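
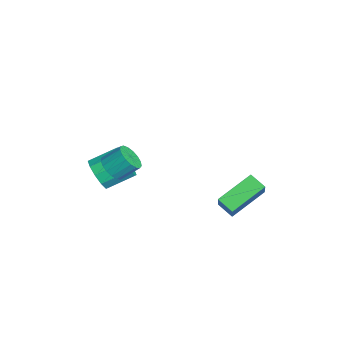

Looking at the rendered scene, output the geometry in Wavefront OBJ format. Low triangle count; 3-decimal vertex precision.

v -3.638 -4.061 -1.353
v -2.862 -3.762 -1.792
v -3.007 -2.38 -1.106
v -3.782 -2.679 -0.667
v -3.319 -3.641 -2.131
v -3.463 -2.259 -1.445
v -3.897 -3.681 -2.173
v -4.041 -2.299 -1.486
v -4.376 -3.866 -1.902
v -4.52 -2.483 -1.215
v -4.573 -4.125 -1.421
v -4.717 -2.743 -0.734
v -4.413 -4.36 -0.914
v -4.558 -2.978 -0.228
v -3.957 -4.481 -0.575
v -4.101 -3.099 0.111
v -3.379 -4.441 -0.534
v -3.523 -3.059 0.153
v -2.9 -4.257 -0.805
v -3.044 -2.874 -0.118
v -2.703 -3.997 -1.286
v -2.847 -2.615 -0.599
v 0.896 1.544 -1.297
v 0.259 0.999 -0.895
v 0.043 3.167 -0.451
v -0.594 2.623 -0.048
v 1.614 1.417 -0.332
v 0.977 0.873 0.071
v 0.761 3.041 0.515
v 0.124 2.496 0.917
v -0.141 -3.736 1.847
v 0.583 -3.81 1.892
v 0.626 -2.959 2.619
v -0.099 -2.884 2.573
v 0.539 -3.584 1.629
v 0.582 -2.733 2.356
v 0.339 -3.392 1.417
v 0.381 -2.541 2.143
v 0.028 -3.279 1.303
v 0.071 -2.428 2.029
v -0.321 -3.271 1.313
v -0.278 -2.42 2.04
v -0.629 -3.369 1.446
v -0.586 -2.518 2.172
v -0.825 -3.551 1.67
v -0.783 -2.7 2.397
v -0.865 -3.775 1.935
v -0.822 -2.924 2.662
v -0.739 -3.99 2.18
v -0.696 -3.139 2.907
v -0.476 -4.147 2.348
v -0.433 -3.296 3.075
v -0.136 -4.21 2.402
v -0.094 -3.359 3.128
v 0.202 -4.164 2.328
v 0.245 -3.313 3.055
v 0.462 -4.02 2.144
v 0.504 -3.169 2.871
f 2 1 5
f 2 5 3
f 3 5 6
f 3 6 4
f 5 1 7
f 5 7 6
f 6 7 8
f 6 8 4
f 7 1 9
f 7 9 8
f 8 9 10
f 8 10 4
f 9 1 11
f 9 11 10
f 10 11 12
f 10 12 4
f 11 1 13
f 11 13 12
f 12 13 14
f 12 14 4
f 13 1 15
f 13 15 14
f 14 15 16
f 14 16 4
f 15 1 17
f 15 17 16
f 16 17 18
f 16 18 4
f 17 1 19
f 17 19 18
f 18 19 20
f 18 20 4
f 19 1 21
f 19 21 20
f 20 21 22
f 20 22 4
f 21 1 2
f 21 2 22
f 22 2 3
f 22 3 4
f 24 26 23
f 27 24 23
f 23 26 25
f 25 27 23
f 24 30 26
f 28 24 27
f 28 30 24
f 26 30 25
f 29 27 25
f 25 30 29
f 29 28 27
f 30 28 29
f 32 31 35
f 32 35 33
f 33 35 36
f 33 36 34
f 35 31 37
f 35 37 36
f 36 37 38
f 36 38 34
f 37 31 39
f 37 39 38
f 38 39 40
f 38 40 34
f 39 31 41
f 39 41 40
f 40 41 42
f 40 42 34
f 41 31 43
f 41 43 42
f 42 43 44
f 42 44 34
f 43 31 45
f 43 45 44
f 44 45 46
f 44 46 34
f 45 31 47
f 45 47 46
f 46 47 48
f 46 48 34
f 47 31 49
f 47 49 48
f 48 49 50
f 48 50 34
f 49 31 51
f 49 51 50
f 50 51 52
f 50 52 34
f 51 31 53
f 51 53 52
f 52 53 54
f 52 54 34
f 53 31 55
f 53 55 54
f 54 55 56
f 54 56 34
f 55 31 57
f 55 57 56
f 56 57 58
f 56 58 34
f 57 31 32
f 57 32 58
f 58 32 33
f 58 33 34



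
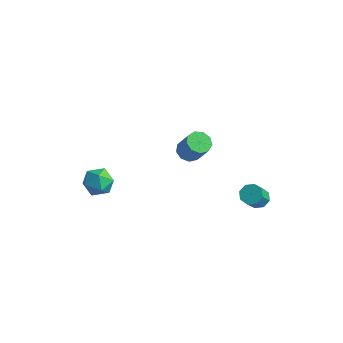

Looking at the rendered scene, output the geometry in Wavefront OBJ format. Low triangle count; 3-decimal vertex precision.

v 3.799 0.774 -2.305
v 4.471 0.929 -2.273
v 4.633 -0.02 -1.084
v 3.961 -0.174 -1.115
v 4.175 1.25 -1.976
v 4.337 0.302 -0.787
v 3.659 1.293 -1.872
v 3.821 0.344 -0.682
v 3.225 1.032 -2.021
v 3.387 0.083 -0.832
v 3.127 0.62 -2.336
v 3.289 -0.329 -1.147
v 3.423 0.298 -2.633
v 3.585 -0.65 -1.444
v 3.939 0.256 -2.738
v 4.101 -0.693 -1.548
v 4.373 0.517 -2.588
v 4.535 -0.432 -1.399
v 0.374 -1.117 1.394
v 1.009 -1.161 0.997
v 1.88 -1.347 2.409
v 1.246 -1.303 2.806
v 0.913 -0.673 1.12
v 1.784 -0.858 2.533
v 0.565 -0.392 1.372
v 1.436 -0.578 2.784
v 0.127 -0.451 1.633
v 0.999 -0.637 3.046
v -0.194 -0.821 1.783
v 0.677 -1.007 3.196
v -0.25 -1.33 1.751
v 0.621 -1.516 3.163
v -0.013 -1.74 1.551
v 0.858 -1.925 2.964
v 0.405 -1.858 1.278
v 1.276 -2.043 2.69
v 0.808 -1.629 1.059
v 1.68 -1.815 2.471
v -3.883 -3.278 -1.092
v -2.978 -3.587 -1.412
v -4.602 -4.373 -2.068
v -3.697 -4.682 -2.388
v -3.988 -4.87 -1.441
v -3.544 -4.194 -0.837
v -4.036 -3.766 -2.643
v -3.592 -3.09 -2.039
v -3.072 -3.889 -2.371
v -3.042 -4.571 -1.628
v -4.538 -3.389 -1.852
v -4.508 -4.071 -1.109
f 2 1 5
f 2 5 3
f 3 5 6
f 3 6 4
f 5 1 7
f 5 7 6
f 6 7 8
f 6 8 4
f 7 1 9
f 7 9 8
f 8 9 10
f 8 10 4
f 9 1 11
f 9 11 10
f 10 11 12
f 10 12 4
f 11 1 13
f 11 13 12
f 12 13 14
f 12 14 4
f 13 1 15
f 13 15 14
f 14 15 16
f 14 16 4
f 15 1 17
f 15 17 16
f 16 17 18
f 16 18 4
f 17 1 2
f 17 2 18
f 18 2 3
f 18 3 4
f 20 19 23
f 20 23 21
f 21 23 24
f 21 24 22
f 23 19 25
f 23 25 24
f 24 25 26
f 24 26 22
f 25 19 27
f 25 27 26
f 26 27 28
f 26 28 22
f 27 19 29
f 27 29 28
f 28 29 30
f 28 30 22
f 29 19 31
f 29 31 30
f 30 31 32
f 30 32 22
f 31 19 33
f 31 33 32
f 32 33 34
f 32 34 22
f 33 19 35
f 33 35 34
f 34 35 36
f 34 36 22
f 35 19 37
f 35 37 36
f 36 37 38
f 36 38 22
f 37 19 20
f 37 20 38
f 38 20 21
f 38 21 22
f 39 50 44
f 39 44 40
f 39 40 46
f 39 46 49
f 39 49 50
f 40 44 48
f 44 50 43
f 50 49 41
f 49 46 45
f 46 40 47
f 42 48 43
f 42 43 41
f 42 41 45
f 42 45 47
f 42 47 48
f 43 48 44
f 41 43 50
f 45 41 49
f 47 45 46
f 48 47 40



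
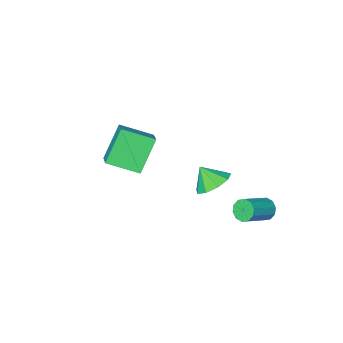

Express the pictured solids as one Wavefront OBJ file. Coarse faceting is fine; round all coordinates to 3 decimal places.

v 1.987 -1.587 1.82
v 2.497 -0.562 2.477
v 0.752 -0.586 1.217
v 1.262 0.439 1.875
v 3.118 -1.139 0.245
v 3.628 -0.114 0.903
v 1.883 -0.138 -0.357
v 2.393 0.887 0.3
v -1.218 1.439 -1.778
v -0.432 1.998 -1.676
v -0.882 0.801 -0.882
v -0.932 2.241 -1.315
v -1.566 2.11 -1.17
v -2.038 1.664 -1.311
v -2.125 1.113 -1.67
v -1.788 0.714 -2.079
v -1.185 0.655 -2.348
v -0.597 0.962 -2.35
v -0.299 1.492 -2.085
v 1.416 -1.918 -1.917
v 2.072 -2.016 -1.351
v 0.528 -2.504 -0.989
v 1.184 -2.602 -0.423
v 0.887 -1.804 -0.613
v 1.436 -1.441 -1.187
v 1.164 -3.079 -1.153
v 1.713 -2.716 -1.727
v 1.917 -2.733 -0.878
v 1.745 -1.945 -0.545
v 0.855 -2.575 -1.795
v 0.683 -1.787 -1.462
v -2.515 3.774 -2.552
v -2.269 4.031 -3.059
v -0.878 4.244 -2.275
v -1.125 3.986 -1.768
v -2.429 4.31 -2.85
v -1.039 4.523 -2.067
v -2.622 4.384 -2.528
v -1.232 4.597 -1.744
v -2.774 4.224 -2.214
v -1.384 4.437 -1.431
v -2.828 3.893 -2.03
v -1.437 4.106 -1.246
v -2.762 3.516 -2.045
v -1.371 3.729 -1.261
v -2.601 3.237 -2.253
v -1.211 3.45 -1.47
v -2.408 3.163 -2.576
v -1.018 3.376 -1.792
v -2.256 3.323 -2.889
v -0.866 3.536 -2.106
v -2.203 3.654 -3.074
v -0.812 3.867 -2.29
f 2 4 1
f 5 2 1
f 1 4 3
f 3 5 1
f 2 8 4
f 6 2 5
f 6 8 2
f 4 8 3
f 7 5 3
f 3 8 7
f 7 6 5
f 8 6 7
f 10 9 12
f 10 12 11
f 12 9 13
f 12 13 11
f 13 9 14
f 13 14 11
f 14 9 15
f 14 15 11
f 15 9 16
f 15 16 11
f 16 9 17
f 16 17 11
f 17 9 18
f 17 18 11
f 18 9 19
f 18 19 11
f 19 9 10
f 19 10 11
f 20 31 25
f 20 25 21
f 20 21 27
f 20 27 30
f 20 30 31
f 21 25 29
f 25 31 24
f 31 30 22
f 30 27 26
f 27 21 28
f 23 29 24
f 23 24 22
f 23 22 26
f 23 26 28
f 23 28 29
f 24 29 25
f 22 24 31
f 26 22 30
f 28 26 27
f 29 28 21
f 33 32 36
f 33 36 34
f 34 36 37
f 34 37 35
f 36 32 38
f 36 38 37
f 37 38 39
f 37 39 35
f 38 32 40
f 38 40 39
f 39 40 41
f 39 41 35
f 40 32 42
f 40 42 41
f 41 42 43
f 41 43 35
f 42 32 44
f 42 44 43
f 43 44 45
f 43 45 35
f 44 32 46
f 44 46 45
f 45 46 47
f 45 47 35
f 46 32 48
f 46 48 47
f 47 48 49
f 47 49 35
f 48 32 50
f 48 50 49
f 49 50 51
f 49 51 35
f 50 32 52
f 50 52 51
f 51 52 53
f 51 53 35
f 52 32 33
f 52 33 53
f 53 33 34
f 53 34 35



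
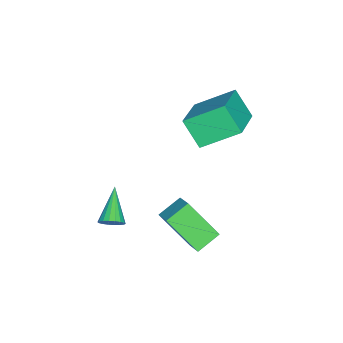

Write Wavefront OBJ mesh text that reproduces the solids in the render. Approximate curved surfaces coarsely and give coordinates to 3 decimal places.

v 0.319 -0.372 -2.581
v 0.539 -0.123 -2.131
v -1.079 -0.768 -1.679
v 0.415 0.063 -2.242
v 0.272 0.162 -2.42
v 0.138 0.155 -2.631
v 0.04 0.044 -2.831
v -0.003 -0.15 -2.982
v 0.018 -0.388 -3.053
v 0.099 -0.622 -3.031
v 0.223 -0.808 -2.92
v 0.366 -0.907 -2.742
v 0.5 -0.9 -2.532
v 0.598 -0.789 -2.331
v 0.641 -0.595 -2.18
v 0.619 -0.357 -2.109
v 0.243 3.791 -1.382
v 0.144 2.466 0.073
v 0.939 4.367 -0.809
v 0.841 3.043 0.646
v 1.099 3.217 -1.846
v 1.001 1.893 -0.391
v 1.796 3.794 -1.273
v 1.697 2.469 0.182
v -3.704 2.396 0.685
v -4.081 1.546 1.784
v -4.263 3.937 1.685
v -4.64 3.086 2.784
v -1.8 2.574 1.476
v -2.177 1.723 2.575
v -2.359 4.114 2.476
v -2.736 3.264 3.575
f 2 1 4
f 2 4 3
f 4 1 5
f 4 5 3
f 5 1 6
f 5 6 3
f 6 1 7
f 6 7 3
f 7 1 8
f 7 8 3
f 8 1 9
f 8 9 3
f 9 1 10
f 9 10 3
f 10 1 11
f 10 11 3
f 11 1 12
f 11 12 3
f 12 1 13
f 12 13 3
f 13 1 14
f 13 14 3
f 14 1 15
f 14 15 3
f 15 1 16
f 15 16 3
f 16 1 2
f 16 2 3
f 18 20 17
f 21 18 17
f 17 20 19
f 19 21 17
f 18 24 20
f 22 18 21
f 22 24 18
f 20 24 19
f 23 21 19
f 19 24 23
f 23 22 21
f 24 22 23
f 26 28 25
f 29 26 25
f 25 28 27
f 27 29 25
f 26 32 28
f 30 26 29
f 30 32 26
f 28 32 27
f 31 29 27
f 27 32 31
f 31 30 29
f 32 30 31



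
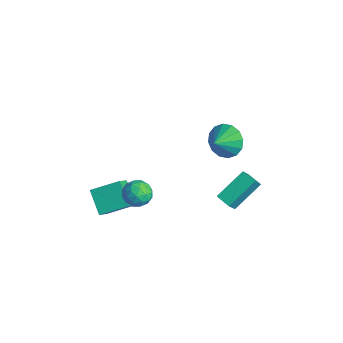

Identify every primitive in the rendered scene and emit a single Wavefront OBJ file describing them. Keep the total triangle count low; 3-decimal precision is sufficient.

v -0.059 -1.334 -0.763
v 0.661 -1.177 -0.276
v -0.401 -2.423 0.096
v 0.319 -2.266 0.583
v -0.352 -1.692 0.589
v -0.141 -1.019 0.058
v 0.401 -2.581 -0.238
v 0.612 -1.908 -0.769
v 0.945 -1.947 0.048
v 0.48 -1.398 0.559
v -0.22 -2.202 -0.739
v -0.685 -1.653 -0.228
v 0.331 -1.16 -0.595
v -0.071 -2.44 0.415
v -0.466 -2.103 0.419
v -0.042 -2.011 0.705
v -0.14 -1.067 -0.398
v 0.283 -0.974 -0.112
v -0.313 -1.277 0.397
v -0.023 -2.626 -0.068
v 0.4 -2.533 0.218
v 0.302 -1.589 -0.885
v 0.726 -1.497 -0.599
v 0.573 -2.323 -0.577
v 0.922 -1.52 -0.119
v 0.72 -2.161 0.386
v 0.768 -2.346 -0.096
v 0.893 -1.95 -0.408
v 0.648 -1.197 0.182
v 0.447 -1.838 0.687
v 0.052 -1.5 0.691
v 0.177 -1.105 0.379
v 0.815 -1.65 0.372
v -0.187 -1.762 -0.867
v -0.388 -2.403 -0.362
v 0.083 -2.495 -0.559
v 0.208 -2.1 -0.871
v -0.46 -1.439 -0.566
v -0.662 -2.08 -0.061
v -0.633 -1.65 0.228
v -0.508 -1.254 -0.084
v -0.555 -1.95 -0.552
v -2.819 -2.14 -4.694
v -4.139 -1.991 -3.699
v -2.123 -0.672 -3.989
v -3.443 -0.523 -2.995
v -2.137 -2.957 -3.665
v -3.457 -2.808 -2.671
v -1.441 -1.489 -2.961
v -2.761 -1.34 -1.966
v 1.076 2.576 -1.877
v 0.884 4.33 -0.702
v 0.651 3.233 -2.928
v 0.459 4.987 -1.753
v 1.961 2.813 -2.087
v 1.769 4.567 -0.912
v 1.536 3.47 -3.138
v 1.344 5.224 -1.963
v 1.489 2.798 3.458
v 2.237 3.411 3.914
v 1.891 1.842 4.082
v 1.798 3.446 4.25
v 1.276 3.308 4.374
v 0.812 3.032 4.252
v 0.528 2.694 3.917
v 0.502 2.383 3.459
v 0.741 2.184 3.001
v 1.18 2.149 2.665
v 1.702 2.287 2.541
v 2.166 2.563 2.663
v 2.45 2.901 2.998
v 2.476 3.212 3.456
f 1 38 17
f 38 12 41
f 17 41 6
f 38 41 17
f 1 17 13
f 17 6 18
f 13 18 2
f 17 18 13
f 1 13 22
f 13 2 23
f 22 23 8
f 13 23 22
f 1 22 34
f 22 8 37
f 34 37 11
f 22 37 34
f 1 34 38
f 34 11 42
f 38 42 12
f 34 42 38
f 2 18 29
f 18 6 32
f 29 32 10
f 18 32 29
f 6 41 19
f 41 12 40
f 19 40 5
f 41 40 19
f 12 42 39
f 42 11 35
f 39 35 3
f 42 35 39
f 11 37 36
f 37 8 24
f 36 24 7
f 37 24 36
f 8 23 28
f 23 2 25
f 28 25 9
f 23 25 28
f 4 30 16
f 30 10 31
f 16 31 5
f 30 31 16
f 4 16 14
f 16 5 15
f 14 15 3
f 16 15 14
f 4 14 21
f 14 3 20
f 21 20 7
f 14 20 21
f 4 21 26
f 21 7 27
f 26 27 9
f 21 27 26
f 4 26 30
f 26 9 33
f 30 33 10
f 26 33 30
f 5 31 19
f 31 10 32
f 19 32 6
f 31 32 19
f 3 15 39
f 15 5 40
f 39 40 12
f 15 40 39
f 7 20 36
f 20 3 35
f 36 35 11
f 20 35 36
f 9 27 28
f 27 7 24
f 28 24 8
f 27 24 28
f 10 33 29
f 33 9 25
f 29 25 2
f 33 25 29
f 44 46 43
f 47 44 43
f 43 46 45
f 45 47 43
f 44 50 46
f 48 44 47
f 48 50 44
f 46 50 45
f 49 47 45
f 45 50 49
f 49 48 47
f 50 48 49
f 52 54 51
f 55 52 51
f 51 54 53
f 53 55 51
f 52 58 54
f 56 52 55
f 56 58 52
f 54 58 53
f 57 55 53
f 53 58 57
f 57 56 55
f 58 56 57
f 60 59 62
f 60 62 61
f 62 59 63
f 62 63 61
f 63 59 64
f 63 64 61
f 64 59 65
f 64 65 61
f 65 59 66
f 65 66 61
f 66 59 67
f 66 67 61
f 67 59 68
f 67 68 61
f 68 59 69
f 68 69 61
f 69 59 70
f 69 70 61
f 70 59 71
f 70 71 61
f 71 59 72
f 71 72 61
f 72 59 60
f 72 60 61



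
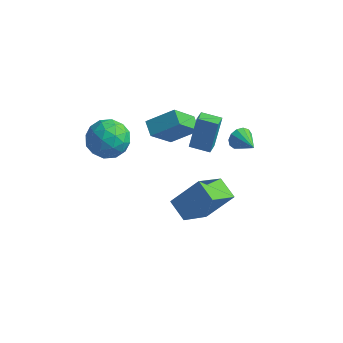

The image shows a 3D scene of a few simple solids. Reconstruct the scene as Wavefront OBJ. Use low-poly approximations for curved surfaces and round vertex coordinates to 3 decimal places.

v -2.692 0.645 0.927
v -3.046 -0.641 2.471
v -1.559 1.326 1.754
v -1.913 0.041 3.298
v -2.127 0.099 0.602
v -2.481 -1.186 2.146
v -0.994 0.781 1.429
v -1.348 -0.505 2.973
v -4.286 -3.32 3.335
v -3.56 -2.539 3.524
v -3.14 -4.521 3.896
v -2.414 -3.74 4.085
v -3.303 -3.813 4.699
v -4.011 -3.071 4.353
v -2.689 -3.989 3.067
v -3.397 -3.247 2.721
v -2.573 -2.952 3.358
v -2.952 -2.844 4.367
v -3.748 -4.216 3.053
v -4.127 -4.108 4.062
v -4.024 -2.824 3.38
v -2.676 -4.236 4.04
v -3.199 -4.279 4.401
v -2.772 -3.82 4.512
v -4.289 -3.137 3.868
v -3.862 -2.678 3.978
v -3.711 -3.426 4.669
v -2.838 -4.382 3.442
v -2.411 -3.923 3.552
v -3.928 -3.24 2.908
v -3.501 -2.781 3.019
v -2.989 -3.634 2.751
v -3.017 -2.608 3.394
v -2.343 -3.314 3.723
v -2.505 -3.46 3.126
v -2.921 -3.024 2.922
v -3.24 -2.544 3.987
v -2.566 -3.25 4.316
v -3.088 -3.293 4.678
v -3.505 -2.857 4.474
v -2.66 -2.787 3.889
v -4.134 -3.81 3.104
v -3.46 -4.516 3.433
v -3.195 -4.203 2.946
v -3.612 -3.767 2.742
v -4.357 -3.746 3.697
v -3.683 -4.452 4.026
v -3.779 -4.036 4.498
v -4.195 -3.6 4.294
v -4.04 -4.273 3.531
v 0.039 -2.715 -1.685
v -0.938 -2.189 -1.256
v 0.368 -1.105 -2.91
v -0.609 -0.579 -2.481
v 1.069 -1.901 -0.339
v 0.092 -1.375 0.09
v 1.398 -0.291 -1.564
v 0.421 0.235 -1.135
v -0.339 -1.534 2.736
v -0.284 -0.887 4.285
v -0.514 -0.773 2.425
v -0.459 -0.126 3.974
v 0.639 -1.354 2.626
v 0.694 -0.707 4.175
v 0.464 -0.593 2.315
v 0.519 0.054 3.864
v 1.469 -0.024 2.844
v 1.743 0.114 2.317
v 2.451 -0.636 3.196
v 1.822 0.367 2.536
v 1.789 0.495 2.853
v 1.654 0.459 3.167
v 1.46 0.27 3.379
v 1.269 -0.013 3.42
v 1.141 -0.299 3.279
v 1.118 -0.498 3
v 1.205 -0.546 2.671
v 1.377 -0.429 2.397
v 1.577 -0.183 2.265
f 2 4 1
f 5 2 1
f 1 4 3
f 3 5 1
f 2 8 4
f 6 2 5
f 6 8 2
f 4 8 3
f 7 5 3
f 3 8 7
f 7 6 5
f 8 6 7
f 9 46 25
f 46 20 49
f 25 49 14
f 46 49 25
f 9 25 21
f 25 14 26
f 21 26 10
f 25 26 21
f 9 21 30
f 21 10 31
f 30 31 16
f 21 31 30
f 9 30 42
f 30 16 45
f 42 45 19
f 30 45 42
f 9 42 46
f 42 19 50
f 46 50 20
f 42 50 46
f 10 26 37
f 26 14 40
f 37 40 18
f 26 40 37
f 14 49 27
f 49 20 48
f 27 48 13
f 49 48 27
f 20 50 47
f 50 19 43
f 47 43 11
f 50 43 47
f 19 45 44
f 45 16 32
f 44 32 15
f 45 32 44
f 16 31 36
f 31 10 33
f 36 33 17
f 31 33 36
f 12 38 24
f 38 18 39
f 24 39 13
f 38 39 24
f 12 24 22
f 24 13 23
f 22 23 11
f 24 23 22
f 12 22 29
f 22 11 28
f 29 28 15
f 22 28 29
f 12 29 34
f 29 15 35
f 34 35 17
f 29 35 34
f 12 34 38
f 34 17 41
f 38 41 18
f 34 41 38
f 13 39 27
f 39 18 40
f 27 40 14
f 39 40 27
f 11 23 47
f 23 13 48
f 47 48 20
f 23 48 47
f 15 28 44
f 28 11 43
f 44 43 19
f 28 43 44
f 17 35 36
f 35 15 32
f 36 32 16
f 35 32 36
f 18 41 37
f 41 17 33
f 37 33 10
f 41 33 37
f 52 54 51
f 55 52 51
f 51 54 53
f 53 55 51
f 52 58 54
f 56 52 55
f 56 58 52
f 54 58 53
f 57 55 53
f 53 58 57
f 57 56 55
f 58 56 57
f 60 62 59
f 63 60 59
f 59 62 61
f 61 63 59
f 60 66 62
f 64 60 63
f 64 66 60
f 62 66 61
f 65 63 61
f 61 66 65
f 65 64 63
f 66 64 65
f 68 67 70
f 68 70 69
f 70 67 71
f 70 71 69
f 71 67 72
f 71 72 69
f 72 67 73
f 72 73 69
f 73 67 74
f 73 74 69
f 74 67 75
f 74 75 69
f 75 67 76
f 75 76 69
f 76 67 77
f 76 77 69
f 77 67 78
f 77 78 69
f 78 67 79
f 78 79 69
f 79 67 68
f 79 68 69



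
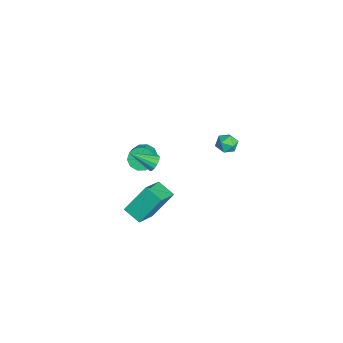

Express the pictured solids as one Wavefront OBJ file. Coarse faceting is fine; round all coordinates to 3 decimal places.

v -4.214 -3.28 -2.553
v -3.728 -3.049 -3.159
v -2.64 -3.329 -2.392
v -3.126 -3.56 -1.787
v -3.824 -2.647 -2.876
v -2.736 -2.927 -2.109
v -4.069 -2.488 -2.469
v -2.981 -2.767 -1.703
v -4.37 -2.63 -2.095
v -3.282 -2.91 -1.329
v -4.611 -3.021 -1.896
v -3.523 -3.301 -1.129
v -4.7 -3.511 -1.948
v -3.612 -3.791 -1.181
v -4.604 -3.913 -2.231
v -3.516 -4.193 -1.464
v -4.359 -4.073 -2.637
v -3.271 -4.352 -1.871
v -4.058 -3.93 -3.011
v -2.97 -4.21 -2.245
v -3.817 -3.539 -3.211
v -2.729 -3.819 -2.444
v 0.759 1.092 2.866
v 1.075 1.39 3.407
v 1.145 0.09 3.193
v 1.461 0.388 3.734
v 0.768 0.354 3.712
v 0.529 0.974 3.51
v 1.691 0.506 3.09
v 1.452 1.126 2.888
v 1.65 1.029 3.545
v 1.08 0.935 3.93
v 1.14 0.545 2.67
v 0.57 0.451 3.055
v 3.865 -5.204 0.835
v 3.571 -3.971 2.369
v 2.561 -4.37 -0.085
v 2.267 -3.138 1.45
v 4.653 -4.462 0.39
v 4.359 -3.23 1.925
v 3.349 -3.629 -0.529
v 3.055 -2.396 1.005
v -0.738 -3.026 0.121
v -0.482 -3.325 -0.292
v -1.062 -4.434 0.939
v -0.254 -3.253 -0.077
v -0.179 -3.109 0.2
v -0.282 -2.939 0.452
v -0.53 -2.796 0.599
v -0.843 -2.727 0.594
v -1.123 -2.752 0.439
v -1.281 -2.865 0.183
v -1.266 -3.029 -0.093
v -1.084 -3.192 -0.301
v -0.791 -3.302 -0.375
f 2 1 5
f 2 5 3
f 3 5 6
f 3 6 4
f 5 1 7
f 5 7 6
f 6 7 8
f 6 8 4
f 7 1 9
f 7 9 8
f 8 9 10
f 8 10 4
f 9 1 11
f 9 11 10
f 10 11 12
f 10 12 4
f 11 1 13
f 11 13 12
f 12 13 14
f 12 14 4
f 13 1 15
f 13 15 14
f 14 15 16
f 14 16 4
f 15 1 17
f 15 17 16
f 16 17 18
f 16 18 4
f 17 1 19
f 17 19 18
f 18 19 20
f 18 20 4
f 19 1 21
f 19 21 20
f 20 21 22
f 20 22 4
f 21 1 2
f 21 2 22
f 22 2 3
f 22 3 4
f 23 34 28
f 23 28 24
f 23 24 30
f 23 30 33
f 23 33 34
f 24 28 32
f 28 34 27
f 34 33 25
f 33 30 29
f 30 24 31
f 26 32 27
f 26 27 25
f 26 25 29
f 26 29 31
f 26 31 32
f 27 32 28
f 25 27 34
f 29 25 33
f 31 29 30
f 32 31 24
f 36 38 35
f 39 36 35
f 35 38 37
f 37 39 35
f 36 42 38
f 40 36 39
f 40 42 36
f 38 42 37
f 41 39 37
f 37 42 41
f 41 40 39
f 42 40 41
f 44 43 46
f 44 46 45
f 46 43 47
f 46 47 45
f 47 43 48
f 47 48 45
f 48 43 49
f 48 49 45
f 49 43 50
f 49 50 45
f 50 43 51
f 50 51 45
f 51 43 52
f 51 52 45
f 52 43 53
f 52 53 45
f 53 43 54
f 53 54 45
f 54 43 55
f 54 55 45
f 55 43 44
f 55 44 45



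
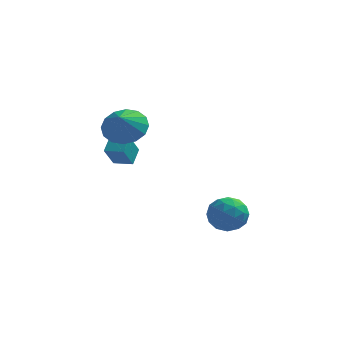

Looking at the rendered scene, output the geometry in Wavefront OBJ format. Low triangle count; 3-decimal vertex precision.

v -3.381 -2.058 0.265
v -3.253 -1.252 0.808
v -3.094 -1.387 -0.798
v -2.967 -0.581 -0.255
v -2.453 -2.279 0.375
v -2.326 -1.473 0.918
v -2.167 -1.608 -0.688
v -2.039 -0.802 -0.145
v 1.651 -1.929 -2.474
v 2.653 -1.978 -2.369
v 1.747 -2.862 -3.811
v 2.749 -2.911 -3.706
v 2.149 -3.377 -3.042
v 2.089 -2.801 -2.216
v 2.311 -2.039 -3.964
v 2.251 -1.463 -3.138
v 3.061 -2.045 -3.289
v 2.961 -2.873 -2.719
v 1.439 -1.967 -3.461
v 1.339 -2.795 -2.891
v 2.143 -1.872 -2.304
v 2.257 -2.968 -3.876
v 1.904 -3.243 -3.486
v 2.493 -3.271 -3.424
v 1.812 -2.355 -2.214
v 2.401 -2.384 -2.152
v 2.105 -3.207 -2.548
v 1.999 -2.456 -4.028
v 2.588 -2.485 -3.966
v 1.907 -1.569 -2.756
v 2.496 -1.597 -2.694
v 2.295 -1.633 -3.632
v 2.973 -1.94 -2.783
v 3.029 -2.488 -3.569
v 2.771 -1.976 -3.721
v 2.736 -1.637 -3.235
v 2.914 -2.426 -2.448
v 2.97 -2.974 -3.234
v 2.617 -3.249 -2.844
v 2.582 -2.91 -2.358
v 3.154 -2.466 -2.989
v 1.43 -1.866 -2.946
v 1.486 -2.414 -3.732
v 1.818 -1.93 -3.822
v 1.783 -1.591 -3.336
v 1.371 -2.352 -2.611
v 1.427 -2.9 -3.397
v 1.664 -3.203 -2.945
v 1.629 -2.864 -2.459
v 1.246 -2.374 -3.191
v -2.191 -3.316 2.42
v -1.235 -3.708 2.181
v -2.289 -4.104 3.32
v -1.138 -3.307 2.543
v -1.323 -2.908 2.871
v -1.741 -2.619 3.079
v -2.279 -2.516 3.11
v -2.793 -2.628 2.956
v -3.147 -2.925 2.658
v -3.244 -3.326 2.297
v -3.059 -3.724 1.968
v -2.641 -4.014 1.761
v -2.103 -4.116 1.73
v -1.589 -4.004 1.884
f 2 4 1
f 5 2 1
f 1 4 3
f 3 5 1
f 2 8 4
f 6 2 5
f 6 8 2
f 4 8 3
f 7 5 3
f 3 8 7
f 7 6 5
f 8 6 7
f 9 46 25
f 46 20 49
f 25 49 14
f 46 49 25
f 9 25 21
f 25 14 26
f 21 26 10
f 25 26 21
f 9 21 30
f 21 10 31
f 30 31 16
f 21 31 30
f 9 30 42
f 30 16 45
f 42 45 19
f 30 45 42
f 9 42 46
f 42 19 50
f 46 50 20
f 42 50 46
f 10 26 37
f 26 14 40
f 37 40 18
f 26 40 37
f 14 49 27
f 49 20 48
f 27 48 13
f 49 48 27
f 20 50 47
f 50 19 43
f 47 43 11
f 50 43 47
f 19 45 44
f 45 16 32
f 44 32 15
f 45 32 44
f 16 31 36
f 31 10 33
f 36 33 17
f 31 33 36
f 12 38 24
f 38 18 39
f 24 39 13
f 38 39 24
f 12 24 22
f 24 13 23
f 22 23 11
f 24 23 22
f 12 22 29
f 22 11 28
f 29 28 15
f 22 28 29
f 12 29 34
f 29 15 35
f 34 35 17
f 29 35 34
f 12 34 38
f 34 17 41
f 38 41 18
f 34 41 38
f 13 39 27
f 39 18 40
f 27 40 14
f 39 40 27
f 11 23 47
f 23 13 48
f 47 48 20
f 23 48 47
f 15 28 44
f 28 11 43
f 44 43 19
f 28 43 44
f 17 35 36
f 35 15 32
f 36 32 16
f 35 32 36
f 18 41 37
f 41 17 33
f 37 33 10
f 41 33 37
f 52 51 54
f 52 54 53
f 54 51 55
f 54 55 53
f 55 51 56
f 55 56 53
f 56 51 57
f 56 57 53
f 57 51 58
f 57 58 53
f 58 51 59
f 58 59 53
f 59 51 60
f 59 60 53
f 60 51 61
f 60 61 53
f 61 51 62
f 61 62 53
f 62 51 63
f 62 63 53
f 63 51 64
f 63 64 53
f 64 51 52
f 64 52 53



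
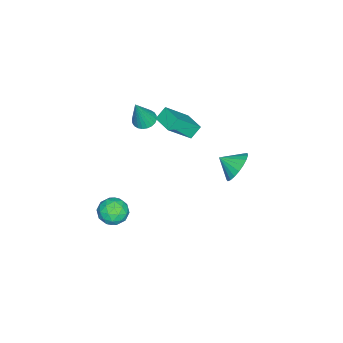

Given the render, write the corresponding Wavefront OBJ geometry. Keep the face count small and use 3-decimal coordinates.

v 1.317 -1.347 -3.924
v 2.078 -1.287 -3.401
v 1.022 -2.693 -3.339
v 1.783 -2.633 -2.816
v 1.06 -2.082 -2.645
v 1.242 -1.25 -3.006
v 1.858 -2.73 -3.734
v 2.04 -1.898 -4.095
v 2.413 -2.141 -3.284
v 1.919 -1.741 -2.611
v 1.181 -2.239 -4.129
v 0.687 -1.839 -3.456
v 1.723 -1.199 -3.714
v 1.377 -2.781 -3.026
v 0.951 -2.458 -2.926
v 1.399 -2.422 -2.618
v 1.232 -1.177 -3.482
v 1.679 -1.142 -3.175
v 1.081 -1.609 -2.73
v 1.421 -2.838 -3.565
v 1.868 -2.803 -3.258
v 1.701 -1.558 -4.122
v 2.149 -1.522 -3.814
v 2.019 -2.371 -4.01
v 2.367 -1.666 -3.338
v 2.194 -2.457 -2.994
v 2.238 -2.514 -3.533
v 2.345 -2.025 -3.745
v 2.077 -1.43 -2.942
v 1.904 -2.222 -2.598
v 1.479 -1.898 -2.498
v 1.586 -1.409 -2.71
v 2.274 -1.933 -2.873
v 1.196 -1.758 -4.142
v 1.023 -2.55 -3.798
v 1.514 -2.571 -4.03
v 1.621 -2.082 -4.242
v 0.906 -1.523 -3.746
v 0.733 -2.314 -3.402
v 0.755 -1.955 -2.995
v 0.862 -1.466 -3.207
v 0.826 -2.047 -3.867
v -2.015 -1.627 1.647
v -1.649 -1.045 1.584
v -1.345 -1.853 3.453
v -1.882 -0.951 1.682
v -2.134 -0.96 1.774
v -2.369 -1.07 1.847
v -2.549 -1.265 1.89
v -2.649 -1.515 1.895
v -2.651 -1.783 1.863
v -2.557 -2.026 1.798
v -2.38 -2.209 1.709
v -2.148 -2.303 1.611
v -1.895 -2.295 1.519
v -1.661 -2.184 1.446
v -1.48 -1.989 1.403
v -1.381 -1.739 1.398
v -1.378 -1.472 1.43
v -1.473 -1.228 1.496
v -1.72 1.007 3.2
v -0.745 0.111 4.478
v -0.932 2.022 3.311
v 0.043 1.126 4.589
v -1.203 0.674 2.571
v -0.228 -0.222 3.849
v -0.415 1.689 2.682
v 0.56 0.793 3.96
v -0.433 4.268 1.151
v 0.551 4.273 0.971
v -0.327 3.292 1.709
v 0.527 4.477 1.333
v 0.338 4.646 1.663
v 0.016 4.749 1.904
v -0.385 4.768 2.015
v -0.793 4.702 1.977
v -1.14 4.56 1.795
v -1.364 4.368 1.502
v -1.427 4.159 1.149
v -1.319 3.968 0.795
v -1.057 3.83 0.504
v -0.688 3.767 0.323
v -0.274 3.791 0.286
v 0.112 3.897 0.399
v 0.404 4.068 0.641
f 1 38 17
f 38 12 41
f 17 41 6
f 38 41 17
f 1 17 13
f 17 6 18
f 13 18 2
f 17 18 13
f 1 13 22
f 13 2 23
f 22 23 8
f 13 23 22
f 1 22 34
f 22 8 37
f 34 37 11
f 22 37 34
f 1 34 38
f 34 11 42
f 38 42 12
f 34 42 38
f 2 18 29
f 18 6 32
f 29 32 10
f 18 32 29
f 6 41 19
f 41 12 40
f 19 40 5
f 41 40 19
f 12 42 39
f 42 11 35
f 39 35 3
f 42 35 39
f 11 37 36
f 37 8 24
f 36 24 7
f 37 24 36
f 8 23 28
f 23 2 25
f 28 25 9
f 23 25 28
f 4 30 16
f 30 10 31
f 16 31 5
f 30 31 16
f 4 16 14
f 16 5 15
f 14 15 3
f 16 15 14
f 4 14 21
f 14 3 20
f 21 20 7
f 14 20 21
f 4 21 26
f 21 7 27
f 26 27 9
f 21 27 26
f 4 26 30
f 26 9 33
f 30 33 10
f 26 33 30
f 5 31 19
f 31 10 32
f 19 32 6
f 31 32 19
f 3 15 39
f 15 5 40
f 39 40 12
f 15 40 39
f 7 20 36
f 20 3 35
f 36 35 11
f 20 35 36
f 9 27 28
f 27 7 24
f 28 24 8
f 27 24 28
f 10 33 29
f 33 9 25
f 29 25 2
f 33 25 29
f 44 43 46
f 44 46 45
f 46 43 47
f 46 47 45
f 47 43 48
f 47 48 45
f 48 43 49
f 48 49 45
f 49 43 50
f 49 50 45
f 50 43 51
f 50 51 45
f 51 43 52
f 51 52 45
f 52 43 53
f 52 53 45
f 53 43 54
f 53 54 45
f 54 43 55
f 54 55 45
f 55 43 56
f 55 56 45
f 56 43 57
f 56 57 45
f 57 43 58
f 57 58 45
f 58 43 59
f 58 59 45
f 59 43 60
f 59 60 45
f 60 43 44
f 60 44 45
f 62 64 61
f 65 62 61
f 61 64 63
f 63 65 61
f 62 68 64
f 66 62 65
f 66 68 62
f 64 68 63
f 67 65 63
f 63 68 67
f 67 66 65
f 68 66 67
f 70 69 72
f 70 72 71
f 72 69 73
f 72 73 71
f 73 69 74
f 73 74 71
f 74 69 75
f 74 75 71
f 75 69 76
f 75 76 71
f 76 69 77
f 76 77 71
f 77 69 78
f 77 78 71
f 78 69 79
f 78 79 71
f 79 69 80
f 79 80 71
f 80 69 81
f 80 81 71
f 81 69 82
f 81 82 71
f 82 69 83
f 82 83 71
f 83 69 84
f 83 84 71
f 84 69 85
f 84 85 71
f 85 69 70
f 85 70 71



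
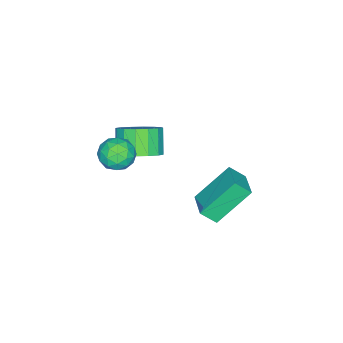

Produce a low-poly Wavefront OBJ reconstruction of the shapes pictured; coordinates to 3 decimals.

v -3.395 1.813 -1.136
v -3.07 1.193 -0.494
v -2.37 2.644 -0.852
v -2.045 2.024 -0.21
v -2.195 0.856 -2.67
v -1.87 0.236 -2.028
v -1.17 1.687 -2.386
v -0.845 1.067 -1.744
v -2.751 -2.966 -1.533
v -2.338 -2.282 -0.882
v -3.116 -2.751 0.104
v -3.529 -3.434 -0.547
v -2.759 -2.033 -1.095
v -3.536 -2.502 -0.11
v -3.177 -2.034 -1.425
v -3.955 -2.503 -0.44
v -3.481 -2.284 -1.785
v -4.259 -2.753 -0.799
v -3.59 -2.717 -2.076
v -4.368 -3.186 -1.091
v -3.474 -3.216 -2.222
v -4.252 -3.685 -1.237
v -3.164 -3.649 -2.184
v -3.942 -4.118 -1.198
v -2.744 -3.898 -1.97
v -3.521 -4.367 -0.985
v -2.325 -3.897 -1.64
v -3.103 -4.366 -0.655
v -2.021 -3.647 -1.281
v -2.799 -4.116 -0.295
v -1.912 -3.214 -0.989
v -2.69 -3.683 -0.004
v -2.028 -2.715 -0.843
v -2.806 -3.184 0.142
v -0.627 -2.361 -0.268
v -0.078 -2.843 0.189
v -1.702 -3.017 0.331
v -1.153 -3.499 0.788
v -1.229 -2.657 0.955
v -0.564 -2.251 0.585
v -1.216 -3.609 -0.065
v -0.551 -3.203 -0.435
v -0.442 -3.615 0.315
v -0.45 -3.026 0.945
v -1.33 -2.834 -0.425
v -1.338 -2.245 0.205
v -0.258 -2.544 -0.092
v -1.522 -3.316 0.612
v -1.567 -2.821 0.71
v -1.244 -3.104 0.979
v -0.544 -2.196 0.141
v -0.221 -2.48 0.409
v -0.898 -2.371 0.859
v -1.559 -3.38 0.111
v -1.236 -3.664 0.379
v -0.536 -2.756 -0.459
v -0.213 -3.039 -0.19
v -0.882 -3.489 -0.339
v -0.149 -3.281 0.251
v -0.781 -3.667 0.603
v -0.818 -3.731 0.101
v -0.427 -3.493 -0.116
v -0.154 -2.936 0.621
v -0.786 -3.321 0.973
v -0.83 -2.826 1.071
v -0.44 -2.588 0.854
v -0.368 -3.389 0.695
v -0.994 -2.539 -0.453
v -1.626 -2.924 -0.101
v -1.34 -3.272 -0.334
v -0.95 -3.034 -0.551
v -0.999 -2.193 -0.083
v -1.631 -2.579 0.269
v -1.353 -2.367 0.636
v -0.962 -2.129 0.419
v -1.412 -2.471 -0.175
f 2 4 1
f 5 2 1
f 1 4 3
f 3 5 1
f 2 8 4
f 6 2 5
f 6 8 2
f 4 8 3
f 7 5 3
f 3 8 7
f 7 6 5
f 8 6 7
f 10 9 13
f 10 13 11
f 11 13 14
f 11 14 12
f 13 9 15
f 13 15 14
f 14 15 16
f 14 16 12
f 15 9 17
f 15 17 16
f 16 17 18
f 16 18 12
f 17 9 19
f 17 19 18
f 18 19 20
f 18 20 12
f 19 9 21
f 19 21 20
f 20 21 22
f 20 22 12
f 21 9 23
f 21 23 22
f 22 23 24
f 22 24 12
f 23 9 25
f 23 25 24
f 24 25 26
f 24 26 12
f 25 9 27
f 25 27 26
f 26 27 28
f 26 28 12
f 27 9 29
f 27 29 28
f 28 29 30
f 28 30 12
f 29 9 31
f 29 31 30
f 30 31 32
f 30 32 12
f 31 9 33
f 31 33 32
f 32 33 34
f 32 34 12
f 33 9 10
f 33 10 34
f 34 10 11
f 34 11 12
f 35 72 51
f 72 46 75
f 51 75 40
f 72 75 51
f 35 51 47
f 51 40 52
f 47 52 36
f 51 52 47
f 35 47 56
f 47 36 57
f 56 57 42
f 47 57 56
f 35 56 68
f 56 42 71
f 68 71 45
f 56 71 68
f 35 68 72
f 68 45 76
f 72 76 46
f 68 76 72
f 36 52 63
f 52 40 66
f 63 66 44
f 52 66 63
f 40 75 53
f 75 46 74
f 53 74 39
f 75 74 53
f 46 76 73
f 76 45 69
f 73 69 37
f 76 69 73
f 45 71 70
f 71 42 58
f 70 58 41
f 71 58 70
f 42 57 62
f 57 36 59
f 62 59 43
f 57 59 62
f 38 64 50
f 64 44 65
f 50 65 39
f 64 65 50
f 38 50 48
f 50 39 49
f 48 49 37
f 50 49 48
f 38 48 55
f 48 37 54
f 55 54 41
f 48 54 55
f 38 55 60
f 55 41 61
f 60 61 43
f 55 61 60
f 38 60 64
f 60 43 67
f 64 67 44
f 60 67 64
f 39 65 53
f 65 44 66
f 53 66 40
f 65 66 53
f 37 49 73
f 49 39 74
f 73 74 46
f 49 74 73
f 41 54 70
f 54 37 69
f 70 69 45
f 54 69 70
f 43 61 62
f 61 41 58
f 62 58 42
f 61 58 62
f 44 67 63
f 67 43 59
f 63 59 36
f 67 59 63



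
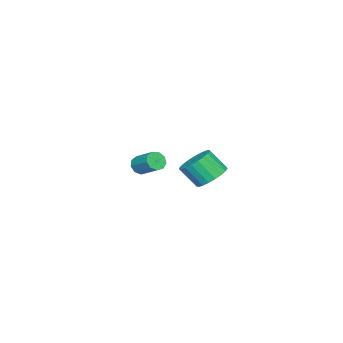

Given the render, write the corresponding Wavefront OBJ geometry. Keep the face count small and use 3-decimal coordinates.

v -3.573 -1.147 -1.235
v -2.663 -1.523 -1.68
v -2.477 -2.528 -0.449
v -3.387 -2.153 -0.005
v -2.511 -1.184 -1.427
v -2.324 -2.189 -0.196
v -2.542 -0.84 -1.14
v -2.356 -1.845 0.09
v -2.752 -0.548 -0.871
v -2.566 -1.553 0.36
v -3.104 -0.36 -0.664
v -2.917 -1.365 0.567
v -3.537 -0.309 -0.556
v -3.35 -1.314 0.675
v -3.976 -0.402 -0.566
v -3.789 -1.407 0.665
v -4.345 -0.624 -0.691
v -4.159 -1.629 0.54
v -4.582 -0.937 -0.911
v -4.395 -1.942 0.32
v -4.643 -1.286 -1.186
v -4.457 -2.291 0.045
v -4.52 -1.611 -1.47
v -4.333 -2.616 -0.24
v -4.233 -1.856 -1.714
v -4.046 -2.861 -0.483
v -3.832 -1.979 -1.875
v -3.645 -2.984 -0.644
v -3.386 -1.957 -1.925
v -3.2 -2.962 -0.694
v -2.973 -1.796 -1.856
v -2.786 -2.801 -0.625
v 3.354 -1.931 2.514
v 3.632 -2.301 2.926
v 4.064 -1.14 3.678
v 3.786 -0.769 3.266
v 3.902 -2.201 2.615
v 4.335 -1.039 3.368
v 3.916 -1.974 2.257
v 4.349 -0.813 3.01
v 3.667 -1.727 2.019
v 4.1 -0.565 2.772
v 3.271 -1.575 2.013
v 3.704 -0.414 2.765
v 2.914 -1.59 2.241
v 3.346 -0.428 2.993
v 2.762 -1.764 2.596
v 3.195 -0.602 3.349
v 2.888 -2.016 2.914
v 3.32 -0.855 3.666
v 3.231 -2.228 3.044
v 3.664 -1.067 3.796
f 2 1 5
f 2 5 3
f 3 5 6
f 3 6 4
f 5 1 7
f 5 7 6
f 6 7 8
f 6 8 4
f 7 1 9
f 7 9 8
f 8 9 10
f 8 10 4
f 9 1 11
f 9 11 10
f 10 11 12
f 10 12 4
f 11 1 13
f 11 13 12
f 12 13 14
f 12 14 4
f 13 1 15
f 13 15 14
f 14 15 16
f 14 16 4
f 15 1 17
f 15 17 16
f 16 17 18
f 16 18 4
f 17 1 19
f 17 19 18
f 18 19 20
f 18 20 4
f 19 1 21
f 19 21 20
f 20 21 22
f 20 22 4
f 21 1 23
f 21 23 22
f 22 23 24
f 22 24 4
f 23 1 25
f 23 25 24
f 24 25 26
f 24 26 4
f 25 1 27
f 25 27 26
f 26 27 28
f 26 28 4
f 27 1 29
f 27 29 28
f 28 29 30
f 28 30 4
f 29 1 31
f 29 31 30
f 30 31 32
f 30 32 4
f 31 1 2
f 31 2 32
f 32 2 3
f 32 3 4
f 34 33 37
f 34 37 35
f 35 37 38
f 35 38 36
f 37 33 39
f 37 39 38
f 38 39 40
f 38 40 36
f 39 33 41
f 39 41 40
f 40 41 42
f 40 42 36
f 41 33 43
f 41 43 42
f 42 43 44
f 42 44 36
f 43 33 45
f 43 45 44
f 44 45 46
f 44 46 36
f 45 33 47
f 45 47 46
f 46 47 48
f 46 48 36
f 47 33 49
f 47 49 48
f 48 49 50
f 48 50 36
f 49 33 51
f 49 51 50
f 50 51 52
f 50 52 36
f 51 33 34
f 51 34 52
f 52 34 35
f 52 35 36



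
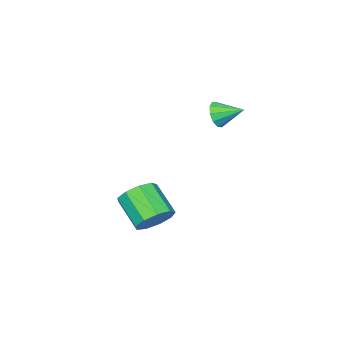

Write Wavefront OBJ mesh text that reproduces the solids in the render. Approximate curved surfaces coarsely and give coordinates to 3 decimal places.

v 1.375 -3.147 -2.993
v 2.409 -3.45 -3.056
v 2.02 -5.016 -1.909
v 0.985 -4.713 -1.847
v 2.312 -3.002 -2.477
v 1.923 -4.568 -1.33
v 1.776 -2.621 -2.139
v 1.387 -4.188 -0.993
v 1.052 -2.487 -2.201
v 0.663 -4.053 -1.055
v 0.479 -2.661 -2.634
v 0.09 -4.228 -1.487
v 0.326 -3.063 -3.235
v -0.064 -4.629 -2.088
v 0.663 -3.503 -3.723
v 0.273 -5.07 -2.576
v 1.333 -3.777 -3.869
v 0.943 -5.344 -2.723
v 2.023 -3.756 -3.606
v 1.633 -5.323 -2.459
v -1.776 -2.038 3.403
v -1.386 -2.166 4.09
v -2.324 -0.842 3.937
v -1.092 -1.899 3.794
v -1.06 -1.686 3.35
v -1.301 -1.607 2.925
v -1.723 -1.693 2.683
v -2.166 -1.911 2.717
v -2.46 -2.177 3.012
v -2.492 -2.39 3.457
v -2.251 -2.469 3.881
v -1.829 -2.383 4.123
f 2 1 5
f 2 5 3
f 3 5 6
f 3 6 4
f 5 1 7
f 5 7 6
f 6 7 8
f 6 8 4
f 7 1 9
f 7 9 8
f 8 9 10
f 8 10 4
f 9 1 11
f 9 11 10
f 10 11 12
f 10 12 4
f 11 1 13
f 11 13 12
f 12 13 14
f 12 14 4
f 13 1 15
f 13 15 14
f 14 15 16
f 14 16 4
f 15 1 17
f 15 17 16
f 16 17 18
f 16 18 4
f 17 1 19
f 17 19 18
f 18 19 20
f 18 20 4
f 19 1 2
f 19 2 20
f 20 2 3
f 20 3 4
f 22 21 24
f 22 24 23
f 24 21 25
f 24 25 23
f 25 21 26
f 25 26 23
f 26 21 27
f 26 27 23
f 27 21 28
f 27 28 23
f 28 21 29
f 28 29 23
f 29 21 30
f 29 30 23
f 30 21 31
f 30 31 23
f 31 21 32
f 31 32 23
f 32 21 22
f 32 22 23



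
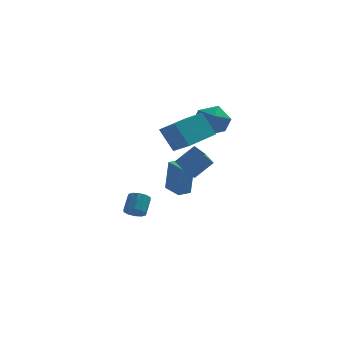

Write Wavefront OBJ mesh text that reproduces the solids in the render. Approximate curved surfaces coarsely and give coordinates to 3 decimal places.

v 0.004 -2.405 3.025
v -0.757 -2.016 4.425
v -0.867 -1.385 2.269
v -1.628 -0.996 3.669
v 1.368 -0.984 3.371
v 0.607 -0.595 4.771
v 0.497 0.036 2.615
v -0.264 0.425 4.015
v 0.022 2.718 2.944
v 0.684 3.374 3.664
v 1.496 1.546 2.656
v 2.158 2.202 3.376
v 1.268 1.567 3.812
v 0.357 2.291 3.99
v 1.823 2.629 2.33
v 0.912 3.353 2.508
v 1.797 3.319 3.284
v 1.454 2.663 4.2
v 0.726 2.257 2.12
v 0.383 1.601 3.036
v -3.143 2.282 -3.831
v -2.528 2.351 -4.062
v -2.303 3.228 -3.2
v -2.917 3.158 -2.969
v -2.769 2.612 -4.264
v -2.544 3.488 -3.402
v -3.153 2.746 -4.3
v -2.928 3.622 -3.438
v -3.532 2.703 -4.157
v -3.307 3.579 -3.295
v -3.763 2.499 -3.89
v -3.538 3.375 -3.028
v -3.757 2.212 -3.6
v -3.532 3.089 -2.738
v -3.516 1.952 -3.398
v -3.291 2.828 -2.536
v -3.132 1.818 -3.362
v -2.907 2.694 -2.5
v -2.753 1.861 -3.505
v -2.528 2.737 -2.643
v -2.522 2.065 -3.772
v -2.297 2.941 -2.91
v -0.789 -1.19 1.433
v 0.224 -0.71 2.384
v -0.384 0.397 0.2
v 0.629 0.877 1.151
v -0.189 -1.657 1.029
v 0.824 -1.177 1.98
v 0.216 -0.07 -0.204
v 1.229 0.41 0.747
v -0.732 2.661 -2.601
v -0.54 2.487 -0.557
v -1.503 3.657 -2.444
v -1.311 3.484 -0.4
v -0.069 3.176 -2.62
v 0.123 3.003 -0.576
v -0.84 4.173 -2.463
v -0.648 3.999 -0.419
f 2 4 1
f 5 2 1
f 1 4 3
f 3 5 1
f 2 8 4
f 6 2 5
f 6 8 2
f 4 8 3
f 7 5 3
f 3 8 7
f 7 6 5
f 8 6 7
f 9 20 14
f 9 14 10
f 9 10 16
f 9 16 19
f 9 19 20
f 10 14 18
f 14 20 13
f 20 19 11
f 19 16 15
f 16 10 17
f 12 18 13
f 12 13 11
f 12 11 15
f 12 15 17
f 12 17 18
f 13 18 14
f 11 13 20
f 15 11 19
f 17 15 16
f 18 17 10
f 22 21 25
f 22 25 23
f 23 25 26
f 23 26 24
f 25 21 27
f 25 27 26
f 26 27 28
f 26 28 24
f 27 21 29
f 27 29 28
f 28 29 30
f 28 30 24
f 29 21 31
f 29 31 30
f 30 31 32
f 30 32 24
f 31 21 33
f 31 33 32
f 32 33 34
f 32 34 24
f 33 21 35
f 33 35 34
f 34 35 36
f 34 36 24
f 35 21 37
f 35 37 36
f 36 37 38
f 36 38 24
f 37 21 39
f 37 39 38
f 38 39 40
f 38 40 24
f 39 21 41
f 39 41 40
f 40 41 42
f 40 42 24
f 41 21 22
f 41 22 42
f 42 22 23
f 42 23 24
f 44 46 43
f 47 44 43
f 43 46 45
f 45 47 43
f 44 50 46
f 48 44 47
f 48 50 44
f 46 50 45
f 49 47 45
f 45 50 49
f 49 48 47
f 50 48 49
f 52 54 51
f 55 52 51
f 51 54 53
f 53 55 51
f 52 58 54
f 56 52 55
f 56 58 52
f 54 58 53
f 57 55 53
f 53 58 57
f 57 56 55
f 58 56 57



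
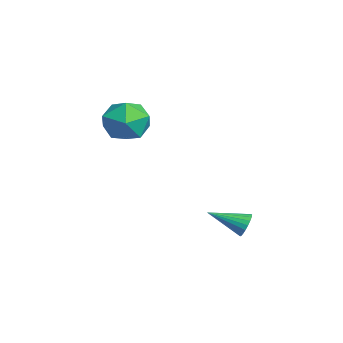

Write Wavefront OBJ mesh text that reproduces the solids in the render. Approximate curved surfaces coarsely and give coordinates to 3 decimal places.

v -1.13 3.183 -1.08
v -0.746 3.251 -0.664
v -1.53 1.777 -0.48
v -0.941 3.348 -0.569
v -1.168 3.415 -0.561
v -1.388 3.443 -0.644
v -1.564 3.425 -0.802
v -1.665 3.366 -1.008
v -1.673 3.275 -1.227
v -1.588 3.168 -1.42
v -1.423 3.063 -1.555
v -1.207 2.98 -1.607
v -0.979 2.931 -1.569
v -0.776 2.926 -1.446
v -0.635 2.965 -1.26
v -0.579 3.042 -1.043
v -0.618 3.143 -0.832
v -3.742 -0.027 3.263
v -3.022 -0.149 4.077
v -4.038 -1.771 3.263
v -3.318 -1.893 4.077
v -4.27 -1.389 4.261
v -4.087 -0.311 4.261
v -2.973 -1.609 3.079
v -2.79 -0.531 3.079
v -2.546 -1.127 3.963
v -3.348 -0.991 4.694
v -3.712 -0.929 2.646
v -4.514 -0.793 3.377
f 2 1 4
f 2 4 3
f 4 1 5
f 4 5 3
f 5 1 6
f 5 6 3
f 6 1 7
f 6 7 3
f 7 1 8
f 7 8 3
f 8 1 9
f 8 9 3
f 9 1 10
f 9 10 3
f 10 1 11
f 10 11 3
f 11 1 12
f 11 12 3
f 12 1 13
f 12 13 3
f 13 1 14
f 13 14 3
f 14 1 15
f 14 15 3
f 15 1 16
f 15 16 3
f 16 1 17
f 16 17 3
f 17 1 2
f 17 2 3
f 18 29 23
f 18 23 19
f 18 19 25
f 18 25 28
f 18 28 29
f 19 23 27
f 23 29 22
f 29 28 20
f 28 25 24
f 25 19 26
f 21 27 22
f 21 22 20
f 21 20 24
f 21 24 26
f 21 26 27
f 22 27 23
f 20 22 29
f 24 20 28
f 26 24 25
f 27 26 19



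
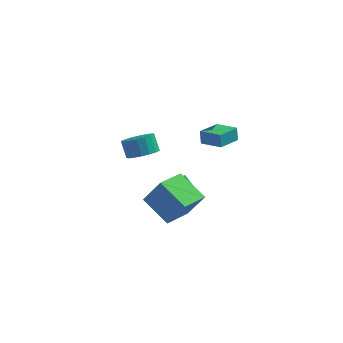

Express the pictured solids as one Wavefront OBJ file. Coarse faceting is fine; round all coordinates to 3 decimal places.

v 0.438 2.85 0.651
v 0.338 3.112 1.517
v 1.24 4.197 0.335
v 1.141 4.46 1.201
v 1.699 2.18 0.999
v 1.6 2.443 1.865
v 2.502 3.528 0.683
v 2.402 3.79 1.549
v -2.269 -1.021 2.462
v -1.449 -0.505 2.515
v -1.852 0.037 3.47
v -2.671 -0.479 3.418
v -1.728 -0.245 2.25
v -2.13 0.298 3.205
v -2.13 -0.162 2.033
v -2.533 0.38 2.989
v -2.564 -0.276 1.915
v -2.967 0.266 2.871
v -2.931 -0.561 1.923
v -3.333 -0.019 2.878
v -3.146 -0.952 2.053
v -3.548 -0.409 3.009
v -3.16 -1.358 2.278
v -3.562 -0.816 3.234
v -2.97 -1.687 2.545
v -3.372 -1.145 3.5
v -2.619 -1.863 2.793
v -3.021 -1.321 3.748
v -2.188 -1.847 2.965
v -2.59 -1.305 3.92
v -1.776 -1.641 3.022
v -2.178 -1.099 3.977
v -1.476 -1.294 2.951
v -1.879 -0.751 3.906
v -1.358 -0.883 2.768
v -1.761 -0.341 3.723
v -0.687 -1.08 -2.058
v -0.944 -1.206 -0.934
v -1.302 -0.015 -2.08
v -1.559 -0.141 -0.956
v 0.719 -0.259 -1.644
v 0.462 -0.385 -0.52
v 0.104 0.806 -1.666
v -0.153 0.68 -0.542
v -1.788 -3.9 0.946
v -0.812 -3.968 2.575
v -0.925 -2.256 0.498
v 0.051 -2.324 2.127
v -0.271 -4.956 -0.007
v 0.705 -5.024 1.622
v 0.592 -3.312 -0.455
v 1.568 -3.38 1.174
f 2 4 1
f 5 2 1
f 1 4 3
f 3 5 1
f 2 8 4
f 6 2 5
f 6 8 2
f 4 8 3
f 7 5 3
f 3 8 7
f 7 6 5
f 8 6 7
f 10 9 13
f 10 13 11
f 11 13 14
f 11 14 12
f 13 9 15
f 13 15 14
f 14 15 16
f 14 16 12
f 15 9 17
f 15 17 16
f 16 17 18
f 16 18 12
f 17 9 19
f 17 19 18
f 18 19 20
f 18 20 12
f 19 9 21
f 19 21 20
f 20 21 22
f 20 22 12
f 21 9 23
f 21 23 22
f 22 23 24
f 22 24 12
f 23 9 25
f 23 25 24
f 24 25 26
f 24 26 12
f 25 9 27
f 25 27 26
f 26 27 28
f 26 28 12
f 27 9 29
f 27 29 28
f 28 29 30
f 28 30 12
f 29 9 31
f 29 31 30
f 30 31 32
f 30 32 12
f 31 9 33
f 31 33 32
f 32 33 34
f 32 34 12
f 33 9 35
f 33 35 34
f 34 35 36
f 34 36 12
f 35 9 10
f 35 10 36
f 36 10 11
f 36 11 12
f 38 40 37
f 41 38 37
f 37 40 39
f 39 41 37
f 38 44 40
f 42 38 41
f 42 44 38
f 40 44 39
f 43 41 39
f 39 44 43
f 43 42 41
f 44 42 43
f 46 48 45
f 49 46 45
f 45 48 47
f 47 49 45
f 46 52 48
f 50 46 49
f 50 52 46
f 48 52 47
f 51 49 47
f 47 52 51
f 51 50 49
f 52 50 51



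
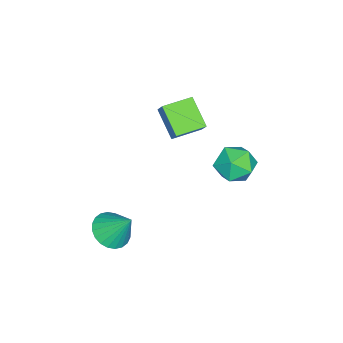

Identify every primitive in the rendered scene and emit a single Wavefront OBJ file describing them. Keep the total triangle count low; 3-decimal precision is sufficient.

v -0.857 -0.209 1.734
v -0.429 0.2 2.49
v -1.993 0.827 1.818
v -1.565 1.236 2.574
v 0.025 0.844 0.666
v 0.453 1.253 1.422
v -1.111 1.88 0.75
v -0.683 2.289 1.506
v 3.159 -0.888 -4.096
v 4.095 -1.292 -3.893
v 3.321 0.208 -2.664
v 4.193 -0.984 -4.14
v 4.133 -0.662 -4.379
v 3.925 -0.375 -4.576
v 3.601 -0.165 -4.699
v 3.208 -0.066 -4.731
v 2.809 -0.091 -4.666
v 2.462 -0.238 -4.514
v 2.222 -0.484 -4.298
v 2.124 -0.791 -4.052
v 2.184 -1.113 -3.812
v 2.392 -1.401 -3.616
v 2.717 -1.61 -3.492
v 3.109 -1.71 -3.461
v 3.508 -1.684 -3.526
v 3.855 -1.537 -3.678
v -2.019 4.079 -2.59
v -1.434 3.182 -3.08
v -3.566 2.978 -2.42
v -2.981 2.081 -2.91
v -2.684 2.46 -1.835
v -1.729 3.141 -1.94
v -3.271 3.019 -3.56
v -2.316 3.7 -3.665
v -2.208 2.527 -3.679
v -1.845 2.182 -2.613
v -3.155 3.978 -2.887
v -2.792 3.633 -1.821
f 2 4 1
f 5 2 1
f 1 4 3
f 3 5 1
f 2 8 4
f 6 2 5
f 6 8 2
f 4 8 3
f 7 5 3
f 3 8 7
f 7 6 5
f 8 6 7
f 10 9 12
f 10 12 11
f 12 9 13
f 12 13 11
f 13 9 14
f 13 14 11
f 14 9 15
f 14 15 11
f 15 9 16
f 15 16 11
f 16 9 17
f 16 17 11
f 17 9 18
f 17 18 11
f 18 9 19
f 18 19 11
f 19 9 20
f 19 20 11
f 20 9 21
f 20 21 11
f 21 9 22
f 21 22 11
f 22 9 23
f 22 23 11
f 23 9 24
f 23 24 11
f 24 9 25
f 24 25 11
f 25 9 26
f 25 26 11
f 26 9 10
f 26 10 11
f 27 38 32
f 27 32 28
f 27 28 34
f 27 34 37
f 27 37 38
f 28 32 36
f 32 38 31
f 38 37 29
f 37 34 33
f 34 28 35
f 30 36 31
f 30 31 29
f 30 29 33
f 30 33 35
f 30 35 36
f 31 36 32
f 29 31 38
f 33 29 37
f 35 33 34
f 36 35 28



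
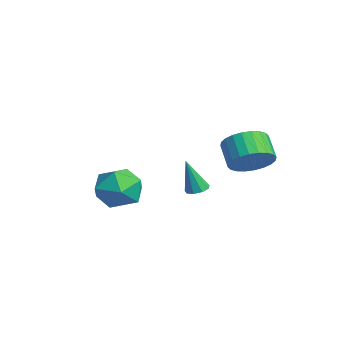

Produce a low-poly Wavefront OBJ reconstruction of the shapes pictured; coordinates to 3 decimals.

v 3.431 1.606 2.515
v 4.056 2.074 3.217
v 3.074 2.022 4.127
v 2.449 1.554 3.425
v 3.877 2.398 3.041
v 2.894 2.346 3.951
v 3.629 2.601 2.786
v 2.647 2.549 3.695
v 3.352 2.653 2.489
v 2.369 2.601 3.399
v 3.086 2.545 2.196
v 2.104 2.493 3.106
v 2.873 2.294 1.952
v 1.891 2.242 2.861
v 2.745 1.939 1.793
v 1.763 1.887 2.703
v 2.722 1.533 1.745
v 1.739 1.481 2.654
v 2.806 1.138 1.813
v 1.824 1.086 2.723
v 2.986 0.814 1.989
v 2.003 0.762 2.899
v 3.233 0.611 2.245
v 2.251 0.559 3.154
v 3.511 0.559 2.541
v 2.528 0.507 3.451
v 3.776 0.667 2.834
v 2.794 0.615 3.744
v 3.989 0.918 3.079
v 3.007 0.866 3.988
v 4.117 1.273 3.237
v 3.135 1.221 4.147
v 4.141 1.679 3.286
v 3.158 1.627 4.195
v 0.798 -2.554 0.915
v 1.416 -3.56 0.501
v -0.916 -3.28 0.119
v -0.298 -4.286 -0.295
v -0.48 -4.124 0.932
v 0.579 -3.676 1.424
v -0.079 -3.164 -0.804
v 0.98 -2.716 -0.312
v 0.874 -3.937 -0.561
v 0.626 -4.531 0.512
v -0.126 -2.309 0.108
v -0.374 -2.903 1.181
v -2.501 0.805 -1.119
v -2.003 0.504 -1.217
v -2.479 0.255 0.679
v -1.916 0.882 -1.102
v -2.103 1.223 -0.996
v -2.476 1.369 -0.947
v -2.861 1.251 -0.978
v -3.077 0.924 -1.075
v -3.024 0.542 -1.193
v -2.726 0.283 -1.276
v -2.323 0.268 -1.285
f 2 1 5
f 2 5 3
f 3 5 6
f 3 6 4
f 5 1 7
f 5 7 6
f 6 7 8
f 6 8 4
f 7 1 9
f 7 9 8
f 8 9 10
f 8 10 4
f 9 1 11
f 9 11 10
f 10 11 12
f 10 12 4
f 11 1 13
f 11 13 12
f 12 13 14
f 12 14 4
f 13 1 15
f 13 15 14
f 14 15 16
f 14 16 4
f 15 1 17
f 15 17 16
f 16 17 18
f 16 18 4
f 17 1 19
f 17 19 18
f 18 19 20
f 18 20 4
f 19 1 21
f 19 21 20
f 20 21 22
f 20 22 4
f 21 1 23
f 21 23 22
f 22 23 24
f 22 24 4
f 23 1 25
f 23 25 24
f 24 25 26
f 24 26 4
f 25 1 27
f 25 27 26
f 26 27 28
f 26 28 4
f 27 1 29
f 27 29 28
f 28 29 30
f 28 30 4
f 29 1 31
f 29 31 30
f 30 31 32
f 30 32 4
f 31 1 33
f 31 33 32
f 32 33 34
f 32 34 4
f 33 1 2
f 33 2 34
f 34 2 3
f 34 3 4
f 35 46 40
f 35 40 36
f 35 36 42
f 35 42 45
f 35 45 46
f 36 40 44
f 40 46 39
f 46 45 37
f 45 42 41
f 42 36 43
f 38 44 39
f 38 39 37
f 38 37 41
f 38 41 43
f 38 43 44
f 39 44 40
f 37 39 46
f 41 37 45
f 43 41 42
f 44 43 36
f 48 47 50
f 48 50 49
f 50 47 51
f 50 51 49
f 51 47 52
f 51 52 49
f 52 47 53
f 52 53 49
f 53 47 54
f 53 54 49
f 54 47 55
f 54 55 49
f 55 47 56
f 55 56 49
f 56 47 57
f 56 57 49
f 57 47 48
f 57 48 49



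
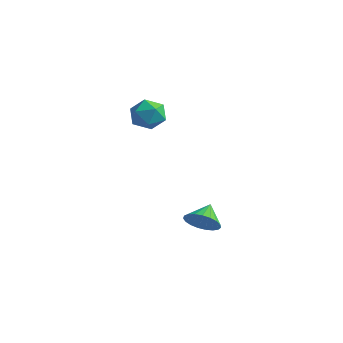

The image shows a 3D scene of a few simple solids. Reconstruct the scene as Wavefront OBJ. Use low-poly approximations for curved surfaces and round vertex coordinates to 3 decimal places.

v 1.328 -2.379 -1.994
v 1.689 -2.694 -1.379
v 0.972 -1.601 -1.386
v 1.918 -2.497 -1.497
v 2.045 -2.279 -1.701
v 2.047 -2.079 -1.956
v 1.926 -1.93 -2.218
v 1.701 -1.859 -2.441
v 1.412 -1.878 -2.586
v 1.108 -1.984 -2.629
v 0.843 -2.158 -2.563
v 0.661 -2.37 -2.398
v 0.595 -2.584 -2.163
v 0.656 -2.762 -1.899
v 0.833 -2.874 -1.651
v 1.095 -2.901 -1.463
v 1.399 -2.837 -1.367
v -1.916 -2.329 3.408
v -1.129 -2.195 3.596
v -1.571 -3.425 2.744
v -0.784 -3.291 2.932
v -1.314 -3.507 3.519
v -1.528 -2.83 3.929
v -1.172 -2.79 2.411
v -1.386 -2.113 2.821
v -0.669 -2.48 2.98
v -0.757 -2.923 3.664
v -1.943 -2.697 2.676
v -2.031 -3.14 3.36
f 2 1 4
f 2 4 3
f 4 1 5
f 4 5 3
f 5 1 6
f 5 6 3
f 6 1 7
f 6 7 3
f 7 1 8
f 7 8 3
f 8 1 9
f 8 9 3
f 9 1 10
f 9 10 3
f 10 1 11
f 10 11 3
f 11 1 12
f 11 12 3
f 12 1 13
f 12 13 3
f 13 1 14
f 13 14 3
f 14 1 15
f 14 15 3
f 15 1 16
f 15 16 3
f 16 1 17
f 16 17 3
f 17 1 2
f 17 2 3
f 18 29 23
f 18 23 19
f 18 19 25
f 18 25 28
f 18 28 29
f 19 23 27
f 23 29 22
f 29 28 20
f 28 25 24
f 25 19 26
f 21 27 22
f 21 22 20
f 21 20 24
f 21 24 26
f 21 26 27
f 22 27 23
f 20 22 29
f 24 20 28
f 26 24 25
f 27 26 19



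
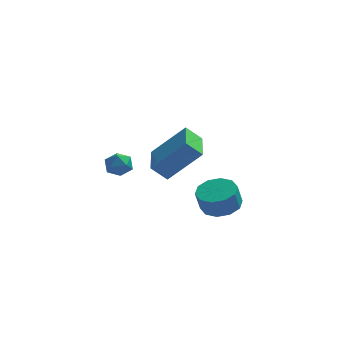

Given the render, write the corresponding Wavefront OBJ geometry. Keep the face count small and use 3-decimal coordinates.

v -2.858 -1.242 0.405
v -2.481 -1.203 -0.099
v -3.059 -2.217 0.179
v -2.682 -2.178 -0.325
v -2.436 -2.159 0.256
v -2.311 -1.557 0.395
v -3.229 -1.863 -0.315
v -3.104 -1.261 -0.176
v -2.71 -1.587 -0.544
v -2.22 -1.77 -0.192
v -3.32 -1.65 0.272
v -2.83 -1.833 0.624
v 1.307 1.137 -4.024
v 1.963 1.7 -3.771
v 1.748 1.505 -2.783
v 1.093 0.943 -3.036
v 1.492 1.993 -3.815
v 1.278 1.798 -2.827
v 0.951 1.96 -3.939
v 0.737 1.765 -2.951
v 0.546 1.612 -4.096
v 0.331 1.417 -3.107
v 0.432 1.083 -4.225
v 0.217 0.888 -3.236
v 0.652 0.575 -4.277
v 0.437 0.38 -3.289
v 1.122 0.282 -4.233
v 0.908 0.087 -3.245
v 1.663 0.315 -4.109
v 1.449 0.12 -3.121
v 2.069 0.663 -3.953
v 1.854 0.468 -2.964
v 2.183 1.192 -3.824
v 1.968 0.997 -2.835
v -0.962 2.942 -3.617
v -1.673 2.932 -2.928
v -0.989 4.661 -3.621
v -1.7 4.652 -2.932
v 0.52 2.968 -2.088
v -0.191 2.959 -1.399
v 0.493 4.688 -2.092
v -0.218 4.678 -1.403
f 1 12 6
f 1 6 2
f 1 2 8
f 1 8 11
f 1 11 12
f 2 6 10
f 6 12 5
f 12 11 3
f 11 8 7
f 8 2 9
f 4 10 5
f 4 5 3
f 4 3 7
f 4 7 9
f 4 9 10
f 5 10 6
f 3 5 12
f 7 3 11
f 9 7 8
f 10 9 2
f 14 13 17
f 14 17 15
f 15 17 18
f 15 18 16
f 17 13 19
f 17 19 18
f 18 19 20
f 18 20 16
f 19 13 21
f 19 21 20
f 20 21 22
f 20 22 16
f 21 13 23
f 21 23 22
f 22 23 24
f 22 24 16
f 23 13 25
f 23 25 24
f 24 25 26
f 24 26 16
f 25 13 27
f 25 27 26
f 26 27 28
f 26 28 16
f 27 13 29
f 27 29 28
f 28 29 30
f 28 30 16
f 29 13 31
f 29 31 30
f 30 31 32
f 30 32 16
f 31 13 33
f 31 33 32
f 32 33 34
f 32 34 16
f 33 13 14
f 33 14 34
f 34 14 15
f 34 15 16
f 36 38 35
f 39 36 35
f 35 38 37
f 37 39 35
f 36 42 38
f 40 36 39
f 40 42 36
f 38 42 37
f 41 39 37
f 37 42 41
f 41 40 39
f 42 40 41



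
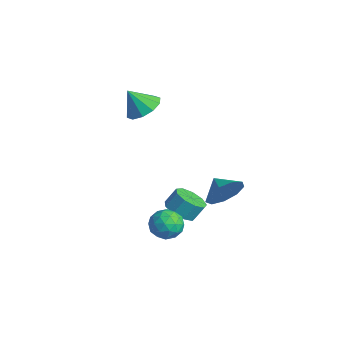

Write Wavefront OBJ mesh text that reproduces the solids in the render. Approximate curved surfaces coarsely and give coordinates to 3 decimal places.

v -2.533 1.565 2.78
v -1.602 1.581 3.115
v -2.947 0.915 3.96
v -1.878 2.094 3.301
v -2.405 2.405 3.288
v -2.981 2.396 3.081
v -3.386 2.069 2.759
v -3.465 1.55 2.445
v -3.188 1.036 2.259
v -2.662 0.725 2.272
v -2.086 0.735 2.479
v -1.681 1.062 2.801
v 3.118 2.799 -0.165
v 3.484 2.252 0.653
v 2.142 2.761 0.245
v 3.515 2.955 0.794
v 3.361 3.586 0.487
v 3.093 3.848 -0.126
v 2.837 3.62 -0.757
v 2.712 3.008 -1.111
v 2.778 2.298 -1.023
v 3.002 1.823 -0.533
v 3.281 1.805 0.128
v -0.142 2.223 -3.472
v 0.714 1.957 -3.396
v 0.819 2.53 -2.571
v -0.038 2.797 -2.648
v 0.681 2.463 -3.744
v 0.786 3.037 -2.919
v 0.263 2.858 -3.965
v 0.368 3.431 -3.14
v -0.344 2.955 -3.956
v -0.239 3.529 -3.131
v -0.858 2.71 -3.72
v -0.753 3.284 -2.895
v -1.036 2.238 -3.369
v -0.931 2.811 -2.544
v -0.797 1.758 -3.066
v -0.692 2.331 -2.241
v -0.251 1.496 -2.953
v -0.146 2.07 -2.128
v 0.345 1.575 -3.084
v 0.45 2.148 -2.259
v 0.185 1.132 -3.346
v 0.854 1.719 -3.137
v 1.126 0.001 -3.183
v 1.795 0.588 -2.974
v 1.1 0.463 -2.394
v 0.518 1.162 -2.494
v 1.462 0.558 -3.826
v 0.88 1.257 -3.926
v 1.644 1.365 -3.434
v 1.42 1.306 -2.549
v 0.56 0.414 -3.771
v 0.336 0.355 -2.886
v 0.437 1.525 -3.256
v 1.543 0.195 -3.064
v 1.134 0.122 -2.723
v 1.528 0.467 -2.601
v 0.239 1.197 -2.878
v 0.633 1.542 -2.755
v 0.777 0.804 -2.318
v 1.347 0.178 -3.565
v 1.741 0.523 -3.442
v 0.452 1.253 -3.719
v 0.846 1.598 -3.597
v 1.203 0.916 -4.002
v 1.294 1.662 -3.307
v 1.848 0.997 -3.212
v 1.652 0.979 -3.712
v 1.31 1.39 -3.771
v 1.163 1.627 -2.787
v 1.716 0.962 -2.692
v 1.307 0.888 -2.35
v 0.965 1.299 -2.409
v 1.627 1.419 -2.962
v 0.264 0.758 -3.628
v 0.817 0.093 -3.533
v 1.015 0.421 -3.911
v 0.673 0.832 -3.97
v 0.132 0.723 -3.108
v 0.686 0.058 -3.013
v 0.67 0.33 -2.549
v 0.328 0.741 -2.608
v 0.353 0.301 -3.358
f 2 1 4
f 2 4 3
f 4 1 5
f 4 5 3
f 5 1 6
f 5 6 3
f 6 1 7
f 6 7 3
f 7 1 8
f 7 8 3
f 8 1 9
f 8 9 3
f 9 1 10
f 9 10 3
f 10 1 11
f 10 11 3
f 11 1 12
f 11 12 3
f 12 1 2
f 12 2 3
f 14 13 16
f 14 16 15
f 16 13 17
f 16 17 15
f 17 13 18
f 17 18 15
f 18 13 19
f 18 19 15
f 19 13 20
f 19 20 15
f 20 13 21
f 20 21 15
f 21 13 22
f 21 22 15
f 22 13 23
f 22 23 15
f 23 13 14
f 23 14 15
f 25 24 28
f 25 28 26
f 26 28 29
f 26 29 27
f 28 24 30
f 28 30 29
f 29 30 31
f 29 31 27
f 30 24 32
f 30 32 31
f 31 32 33
f 31 33 27
f 32 24 34
f 32 34 33
f 33 34 35
f 33 35 27
f 34 24 36
f 34 36 35
f 35 36 37
f 35 37 27
f 36 24 38
f 36 38 37
f 37 38 39
f 37 39 27
f 38 24 40
f 38 40 39
f 39 40 41
f 39 41 27
f 40 24 42
f 40 42 41
f 41 42 43
f 41 43 27
f 42 24 25
f 42 25 43
f 43 25 26
f 43 26 27
f 44 81 60
f 81 55 84
f 60 84 49
f 81 84 60
f 44 60 56
f 60 49 61
f 56 61 45
f 60 61 56
f 44 56 65
f 56 45 66
f 65 66 51
f 56 66 65
f 44 65 77
f 65 51 80
f 77 80 54
f 65 80 77
f 44 77 81
f 77 54 85
f 81 85 55
f 77 85 81
f 45 61 72
f 61 49 75
f 72 75 53
f 61 75 72
f 49 84 62
f 84 55 83
f 62 83 48
f 84 83 62
f 55 85 82
f 85 54 78
f 82 78 46
f 85 78 82
f 54 80 79
f 80 51 67
f 79 67 50
f 80 67 79
f 51 66 71
f 66 45 68
f 71 68 52
f 66 68 71
f 47 73 59
f 73 53 74
f 59 74 48
f 73 74 59
f 47 59 57
f 59 48 58
f 57 58 46
f 59 58 57
f 47 57 64
f 57 46 63
f 64 63 50
f 57 63 64
f 47 64 69
f 64 50 70
f 69 70 52
f 64 70 69
f 47 69 73
f 69 52 76
f 73 76 53
f 69 76 73
f 48 74 62
f 74 53 75
f 62 75 49
f 74 75 62
f 46 58 82
f 58 48 83
f 82 83 55
f 58 83 82
f 50 63 79
f 63 46 78
f 79 78 54
f 63 78 79
f 52 70 71
f 70 50 67
f 71 67 51
f 70 67 71
f 53 76 72
f 76 52 68
f 72 68 45
f 76 68 72



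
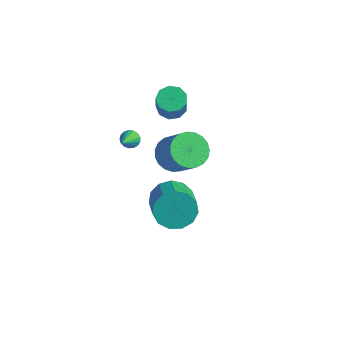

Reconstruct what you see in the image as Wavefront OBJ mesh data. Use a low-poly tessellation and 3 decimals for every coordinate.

v 0.635 -3.09 1.061
v 1.407 -2.724 0.417
v 2.717 -3.805 1.375
v 1.945 -4.17 2.019
v 1.38 -2.343 0.883
v 2.691 -3.424 1.841
v 1.117 -2.199 1.406
v 2.427 -3.279 2.364
v 0.7 -2.338 1.819
v 2.011 -3.418 2.777
v 0.263 -2.715 1.992
v 1.573 -3.796 2.95
v -0.056 -3.212 1.869
v 1.254 -4.292 2.827
v -0.156 -3.669 1.489
v 1.154 -4.75 2.447
v -0.005 -3.943 0.974
v 1.305 -5.023 1.932
v 0.349 -3.946 0.486
v 1.66 -5.026 1.444
v 0.794 -3.677 0.181
v 2.105 -4.757 1.139
v 1.189 -3.222 0.155
v 2.499 -4.302 1.113
v -4.23 -0.987 0.825
v -3.756 -0.916 0.598
v -3.61 -2.133 1.755
v -3.754 -0.755 0.794
v -3.861 -0.648 0.998
v -4.052 -0.618 1.162
v -4.284 -0.673 1.248
v -4.504 -0.8 1.238
v -4.66 -0.97 1.133
v -4.718 -1.144 0.958
v -4.664 -1.282 0.752
v -4.511 -1.352 0.563
v -4.293 -1.339 0.434
v -4.06 -1.246 0.394
v -3.867 -1.093 0.454
v -3.145 0.822 2.936
v -2.473 0.678 2.589
v -1.843 0.034 4.078
v -2.515 0.178 4.424
v -2.468 1.162 2.796
v -1.838 0.518 4.285
v -2.781 1.487 3.069
v -2.151 0.843 4.558
v -3.263 1.501 3.279
v -2.633 0.857 4.768
v -3.691 1.197 3.329
v -3.061 0.553 4.817
v -3.863 0.718 3.194
v -3.233 0.074 4.683
v -3.699 0.287 2.939
v -3.069 -0.357 4.427
v -3.276 0.107 2.682
v -2.646 -0.537 4.171
v -2.792 0.261 2.544
v -2.162 -0.383 4.032
v -4.105 1.987 -2.491
v -3.362 1.688 -3.215
v -2.032 1.453 -1.753
v -2.775 1.753 -1.029
v -3.302 2.133 -3.198
v -1.972 1.898 -1.737
v -3.381 2.552 -3.059
v -2.051 2.318 -1.597
v -3.585 2.874 -2.822
v -2.255 2.64 -1.36
v -3.879 3.043 -2.527
v -2.549 2.808 -1.065
v -4.212 3.029 -2.226
v -2.882 2.794 -0.765
v -4.527 2.835 -1.971
v -3.197 2.6 -0.509
v -4.768 2.494 -1.806
v -3.438 2.26 -0.344
v -4.895 2.066 -1.759
v -3.565 1.832 -0.297
v -4.886 1.624 -1.839
v -3.556 1.39 -0.377
v -4.741 1.245 -2.031
v -3.411 1.011 -0.57
v -4.486 0.994 -2.303
v -3.156 0.76 -0.842
v -4.166 0.915 -2.608
v -2.836 0.681 -1.146
v -3.835 1.022 -2.892
v -2.505 0.787 -1.43
v -3.55 1.295 -3.107
v -2.22 1.06 -1.645
f 2 1 5
f 2 5 3
f 3 5 6
f 3 6 4
f 5 1 7
f 5 7 6
f 6 7 8
f 6 8 4
f 7 1 9
f 7 9 8
f 8 9 10
f 8 10 4
f 9 1 11
f 9 11 10
f 10 11 12
f 10 12 4
f 11 1 13
f 11 13 12
f 12 13 14
f 12 14 4
f 13 1 15
f 13 15 14
f 14 15 16
f 14 16 4
f 15 1 17
f 15 17 16
f 16 17 18
f 16 18 4
f 17 1 19
f 17 19 18
f 18 19 20
f 18 20 4
f 19 1 21
f 19 21 20
f 20 21 22
f 20 22 4
f 21 1 23
f 21 23 22
f 22 23 24
f 22 24 4
f 23 1 2
f 23 2 24
f 24 2 3
f 24 3 4
f 26 25 28
f 26 28 27
f 28 25 29
f 28 29 27
f 29 25 30
f 29 30 27
f 30 25 31
f 30 31 27
f 31 25 32
f 31 32 27
f 32 25 33
f 32 33 27
f 33 25 34
f 33 34 27
f 34 25 35
f 34 35 27
f 35 25 36
f 35 36 27
f 36 25 37
f 36 37 27
f 37 25 38
f 37 38 27
f 38 25 39
f 38 39 27
f 39 25 26
f 39 26 27
f 41 40 44
f 41 44 42
f 42 44 45
f 42 45 43
f 44 40 46
f 44 46 45
f 45 46 47
f 45 47 43
f 46 40 48
f 46 48 47
f 47 48 49
f 47 49 43
f 48 40 50
f 48 50 49
f 49 50 51
f 49 51 43
f 50 40 52
f 50 52 51
f 51 52 53
f 51 53 43
f 52 40 54
f 52 54 53
f 53 54 55
f 53 55 43
f 54 40 56
f 54 56 55
f 55 56 57
f 55 57 43
f 56 40 58
f 56 58 57
f 57 58 59
f 57 59 43
f 58 40 41
f 58 41 59
f 59 41 42
f 59 42 43
f 61 60 64
f 61 64 62
f 62 64 65
f 62 65 63
f 64 60 66
f 64 66 65
f 65 66 67
f 65 67 63
f 66 60 68
f 66 68 67
f 67 68 69
f 67 69 63
f 68 60 70
f 68 70 69
f 69 70 71
f 69 71 63
f 70 60 72
f 70 72 71
f 71 72 73
f 71 73 63
f 72 60 74
f 72 74 73
f 73 74 75
f 73 75 63
f 74 60 76
f 74 76 75
f 75 76 77
f 75 77 63
f 76 60 78
f 76 78 77
f 77 78 79
f 77 79 63
f 78 60 80
f 78 80 79
f 79 80 81
f 79 81 63
f 80 60 82
f 80 82 81
f 81 82 83
f 81 83 63
f 82 60 84
f 82 84 83
f 83 84 85
f 83 85 63
f 84 60 86
f 84 86 85
f 85 86 87
f 85 87 63
f 86 60 88
f 86 88 87
f 87 88 89
f 87 89 63
f 88 60 90
f 88 90 89
f 89 90 91
f 89 91 63
f 90 60 61
f 90 61 91
f 91 61 62
f 91 62 63



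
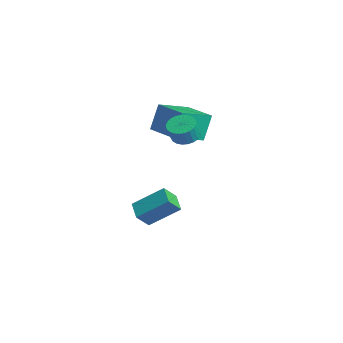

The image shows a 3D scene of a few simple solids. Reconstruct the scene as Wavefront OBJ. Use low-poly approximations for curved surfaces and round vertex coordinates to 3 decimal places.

v 3.324 2.185 3.261
v 3.979 2.569 3.229
v 4.231 2.219 4.187
v 3.576 1.835 4.219
v 3.8 2.771 3.351
v 4.051 2.421 4.308
v 3.547 2.884 3.458
v 3.799 2.534 4.416
v 3.261 2.891 3.536
v 3.513 2.541 4.493
v 2.985 2.79 3.572
v 3.236 2.44 4.529
v 2.76 2.597 3.56
v 3.012 2.247 4.518
v 2.621 2.341 3.503
v 2.873 1.991 4.461
v 2.589 2.062 3.41
v 2.841 1.712 4.367
v 2.669 1.801 3.293
v 2.921 1.451 4.251
v 2.849 1.599 3.172
v 3.1 1.249 4.129
v 3.101 1.486 3.064
v 3.353 1.136 4.022
v 3.387 1.479 2.987
v 3.639 1.129 3.944
v 3.664 1.58 2.951
v 3.915 1.23 3.908
v 3.888 1.773 2.962
v 4.14 1.423 3.92
v 4.027 2.029 3.019
v 4.279 1.679 3.977
v 4.059 2.308 3.113
v 4.311 1.958 4.07
v 0.778 1.309 2.533
v 0.456 1.883 4.025
v 0.312 3.117 1.737
v -0.01 3.691 3.228
v 2.57 1.849 2.712
v 2.248 2.423 4.203
v 2.104 3.657 1.915
v 1.782 4.231 3.407
v 0.751 0.97 -3.515
v 0.916 0.23 -2.663
v 1.37 2.472 -2.332
v 1.536 1.733 -1.48
v 1.804 0.807 -3.86
v 1.97 0.068 -3.008
v 2.424 2.31 -2.677
v 2.589 1.57 -1.825
f 2 1 5
f 2 5 3
f 3 5 6
f 3 6 4
f 5 1 7
f 5 7 6
f 6 7 8
f 6 8 4
f 7 1 9
f 7 9 8
f 8 9 10
f 8 10 4
f 9 1 11
f 9 11 10
f 10 11 12
f 10 12 4
f 11 1 13
f 11 13 12
f 12 13 14
f 12 14 4
f 13 1 15
f 13 15 14
f 14 15 16
f 14 16 4
f 15 1 17
f 15 17 16
f 16 17 18
f 16 18 4
f 17 1 19
f 17 19 18
f 18 19 20
f 18 20 4
f 19 1 21
f 19 21 20
f 20 21 22
f 20 22 4
f 21 1 23
f 21 23 22
f 22 23 24
f 22 24 4
f 23 1 25
f 23 25 24
f 24 25 26
f 24 26 4
f 25 1 27
f 25 27 26
f 26 27 28
f 26 28 4
f 27 1 29
f 27 29 28
f 28 29 30
f 28 30 4
f 29 1 31
f 29 31 30
f 30 31 32
f 30 32 4
f 31 1 33
f 31 33 32
f 32 33 34
f 32 34 4
f 33 1 2
f 33 2 34
f 34 2 3
f 34 3 4
f 36 38 35
f 39 36 35
f 35 38 37
f 37 39 35
f 36 42 38
f 40 36 39
f 40 42 36
f 38 42 37
f 41 39 37
f 37 42 41
f 41 40 39
f 42 40 41
f 44 46 43
f 47 44 43
f 43 46 45
f 45 47 43
f 44 50 46
f 48 44 47
f 48 50 44
f 46 50 45
f 49 47 45
f 45 50 49
f 49 48 47
f 50 48 49

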